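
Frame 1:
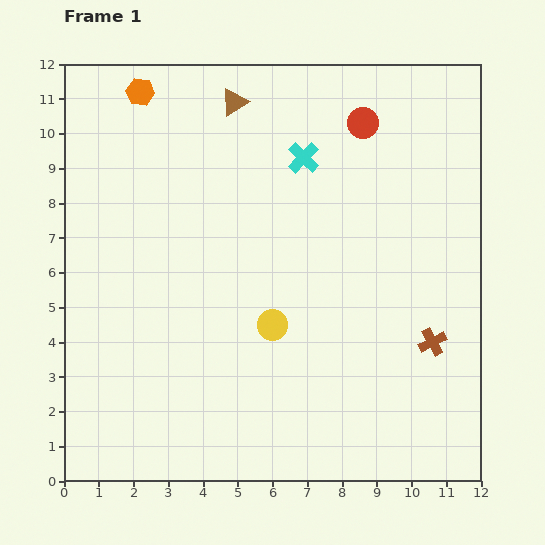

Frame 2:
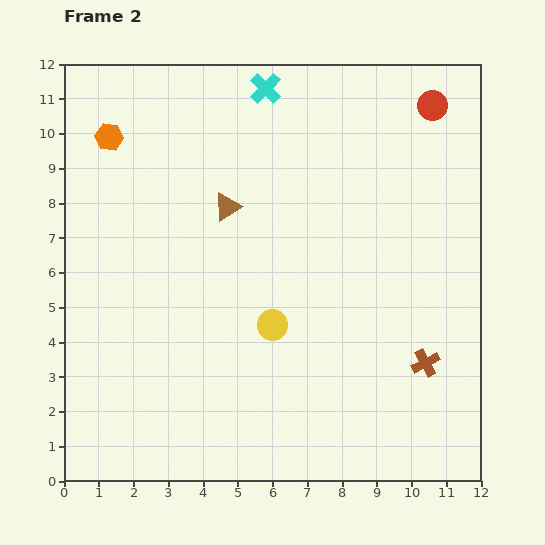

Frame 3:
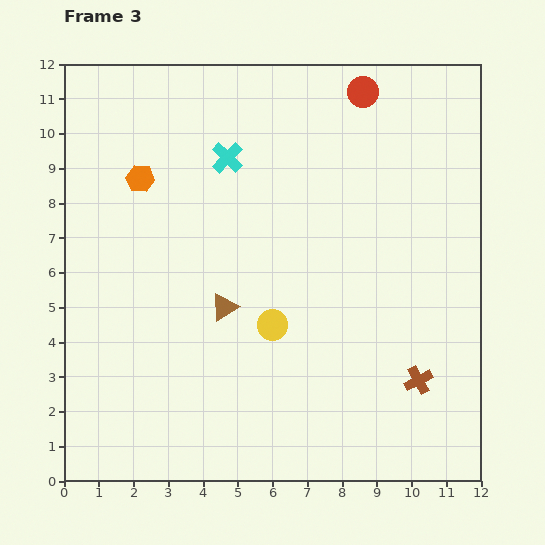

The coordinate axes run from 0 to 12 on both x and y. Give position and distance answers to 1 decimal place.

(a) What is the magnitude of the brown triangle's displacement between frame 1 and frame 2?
3.0

The brown triangle moved from (4.9, 10.9) to (4.7, 7.9), a distance of √(0.2² + 3.0²) ≈ 3.0.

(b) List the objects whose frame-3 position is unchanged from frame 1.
the yellow circle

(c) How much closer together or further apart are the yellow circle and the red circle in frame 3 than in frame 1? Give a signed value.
+0.8

Distance in frame 1: 6.4. Distance in frame 3: 7.2.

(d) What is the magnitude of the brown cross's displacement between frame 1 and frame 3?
1.2

The brown cross moved from (10.6, 4.0) to (10.2, 2.9), a distance of √(0.4² + 1.1²) ≈ 1.2.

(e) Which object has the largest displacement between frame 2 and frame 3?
the brown triangle

(moved 2.9; next 2.3)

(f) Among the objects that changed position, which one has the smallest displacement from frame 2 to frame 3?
the brown cross

(moved 0.5)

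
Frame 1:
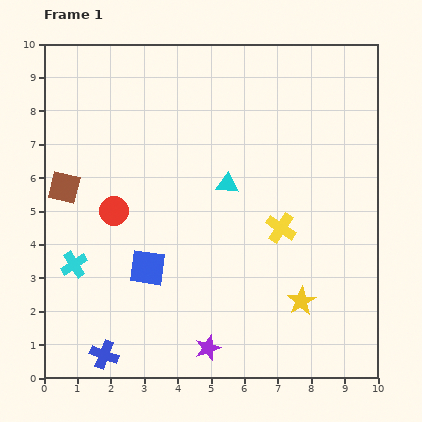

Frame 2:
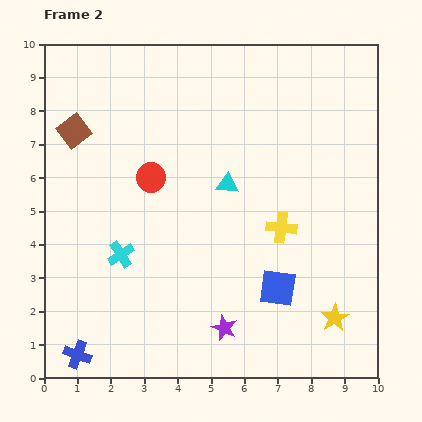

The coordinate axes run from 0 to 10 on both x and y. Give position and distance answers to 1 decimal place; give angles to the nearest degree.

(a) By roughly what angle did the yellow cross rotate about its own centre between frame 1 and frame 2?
27° counter-clockwise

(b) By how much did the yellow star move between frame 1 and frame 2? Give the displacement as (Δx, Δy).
(1.0, -0.5)

The yellow star was at (7.7, 2.3) in frame 1 and (8.7, 1.8) in frame 2.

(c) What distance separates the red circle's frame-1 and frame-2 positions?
1.5

The red circle moved from (2.1, 5.0) to (3.2, 6.0), a distance of √(1.1² + 1.0²) ≈ 1.5.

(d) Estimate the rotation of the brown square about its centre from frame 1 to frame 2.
39° clockwise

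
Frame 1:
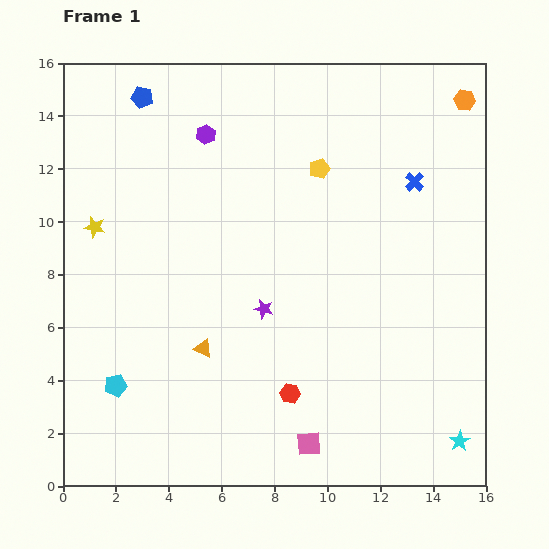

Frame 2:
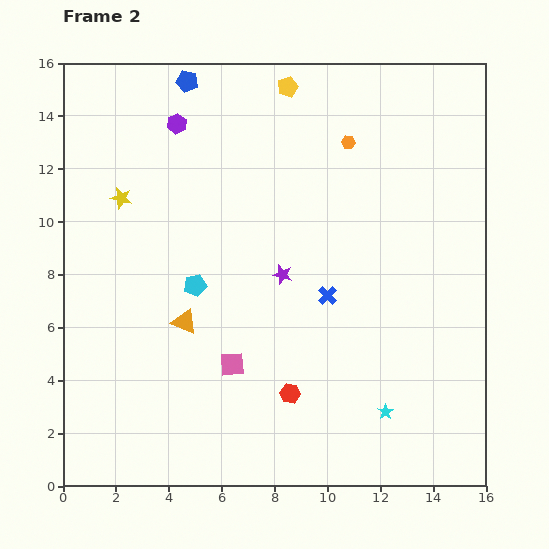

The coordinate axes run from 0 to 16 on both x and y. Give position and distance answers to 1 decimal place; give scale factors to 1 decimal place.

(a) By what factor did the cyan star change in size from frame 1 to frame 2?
0.7×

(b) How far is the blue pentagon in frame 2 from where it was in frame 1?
1.8

The blue pentagon moved from (3.0, 14.7) to (4.7, 15.3), a distance of √(1.7² + 0.6²) ≈ 1.8.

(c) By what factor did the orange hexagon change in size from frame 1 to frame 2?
0.7×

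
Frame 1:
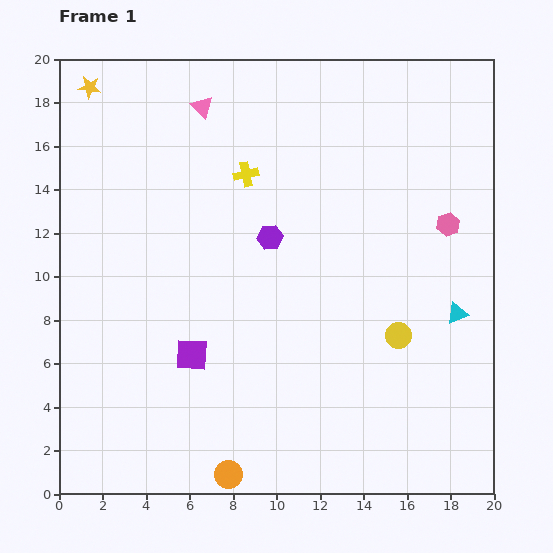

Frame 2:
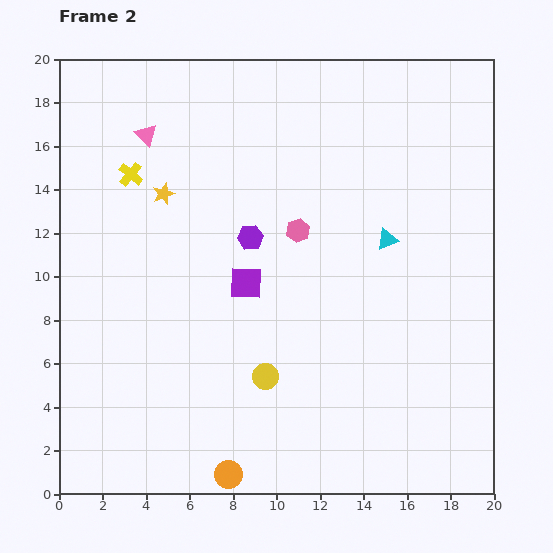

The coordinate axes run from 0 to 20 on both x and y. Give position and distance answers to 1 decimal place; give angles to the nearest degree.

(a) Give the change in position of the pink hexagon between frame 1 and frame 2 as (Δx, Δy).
(-6.9, -0.3)

The pink hexagon was at (17.9, 12.4) in frame 1 and (11.0, 12.1) in frame 2.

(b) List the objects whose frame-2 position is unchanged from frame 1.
the orange circle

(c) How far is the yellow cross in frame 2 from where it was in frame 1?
5.3

The yellow cross moved from (8.6, 14.7) to (3.3, 14.7), a distance of √(5.3² + 0.0²) ≈ 5.3.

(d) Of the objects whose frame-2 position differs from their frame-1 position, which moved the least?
the purple hexagon

(moved 0.9)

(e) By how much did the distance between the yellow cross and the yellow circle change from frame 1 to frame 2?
+1.0

Distance in frame 1: 10.2. Distance in frame 2: 11.2.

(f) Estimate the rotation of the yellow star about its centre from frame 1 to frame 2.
28° counter-clockwise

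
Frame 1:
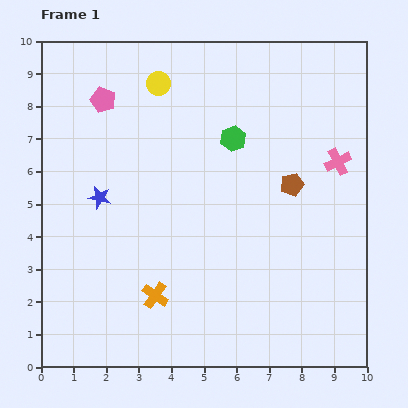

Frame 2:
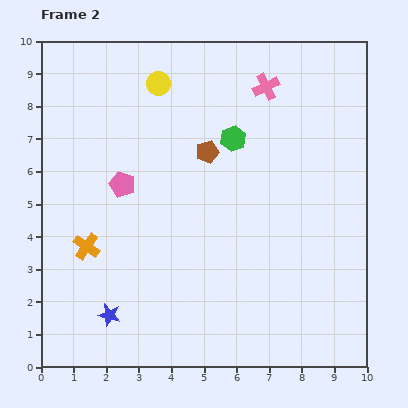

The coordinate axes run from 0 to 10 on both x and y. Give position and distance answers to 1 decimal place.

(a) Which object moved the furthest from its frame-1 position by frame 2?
the blue star

(moved 3.6; next 3.2)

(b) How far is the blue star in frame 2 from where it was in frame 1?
3.6

The blue star moved from (1.8, 5.2) to (2.1, 1.6), a distance of √(0.3² + 3.6²) ≈ 3.6.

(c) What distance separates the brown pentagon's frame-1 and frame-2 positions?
2.8

The brown pentagon moved from (7.7, 5.6) to (5.1, 6.6), a distance of √(2.6² + 1.0²) ≈ 2.8.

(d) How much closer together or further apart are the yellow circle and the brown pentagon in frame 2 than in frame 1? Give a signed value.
-2.5

Distance in frame 1: 5.1. Distance in frame 2: 2.6.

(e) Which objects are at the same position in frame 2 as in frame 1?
the green hexagon, the yellow circle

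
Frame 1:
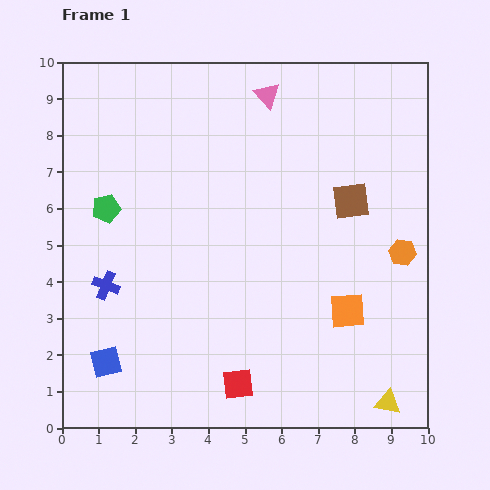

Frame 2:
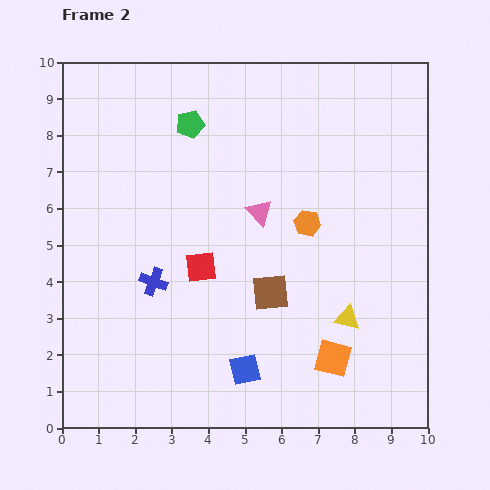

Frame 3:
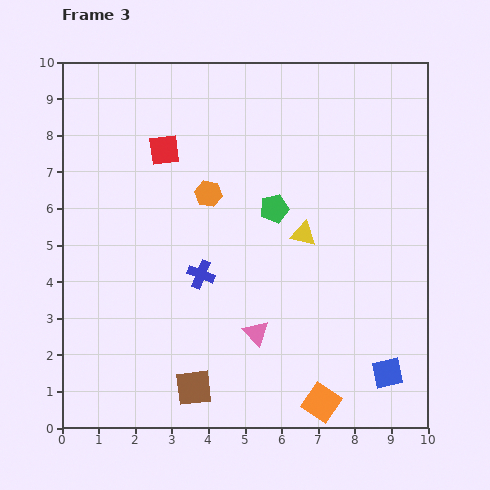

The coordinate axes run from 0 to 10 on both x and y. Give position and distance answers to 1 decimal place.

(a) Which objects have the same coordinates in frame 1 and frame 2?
none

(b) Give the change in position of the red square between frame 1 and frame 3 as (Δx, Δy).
(-2.0, 6.4)

The red square was at (4.8, 1.2) in frame 1 and (2.8, 7.6) in frame 3.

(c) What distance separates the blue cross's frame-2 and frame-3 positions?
1.3

The blue cross moved from (2.5, 4.0) to (3.8, 4.2), a distance of √(1.3² + 0.2²) ≈ 1.3.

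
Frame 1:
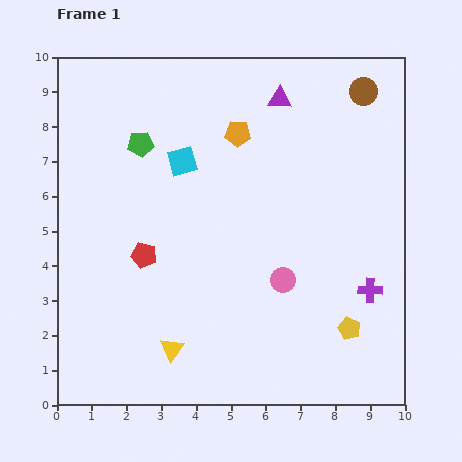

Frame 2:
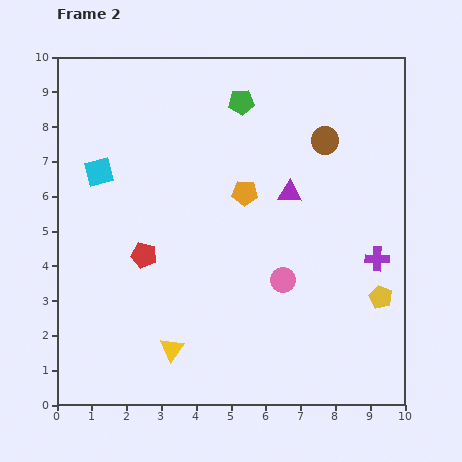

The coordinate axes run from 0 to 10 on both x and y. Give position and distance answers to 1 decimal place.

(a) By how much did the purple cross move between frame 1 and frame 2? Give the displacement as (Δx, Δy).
(0.2, 0.9)

The purple cross was at (9.0, 3.3) in frame 1 and (9.2, 4.2) in frame 2.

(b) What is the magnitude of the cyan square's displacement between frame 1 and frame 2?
2.4

The cyan square moved from (3.6, 7.0) to (1.2, 6.7), a distance of √(2.4² + 0.3²) ≈ 2.4.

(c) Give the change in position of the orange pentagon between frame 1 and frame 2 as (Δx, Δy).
(0.2, -1.7)

The orange pentagon was at (5.2, 7.8) in frame 1 and (5.4, 6.1) in frame 2.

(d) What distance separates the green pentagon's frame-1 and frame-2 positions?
3.1

The green pentagon moved from (2.4, 7.5) to (5.3, 8.7), a distance of √(2.9² + 1.2²) ≈ 3.1.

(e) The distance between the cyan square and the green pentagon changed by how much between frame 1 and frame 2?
+3.3

Distance in frame 1: 1.3. Distance in frame 2: 4.6.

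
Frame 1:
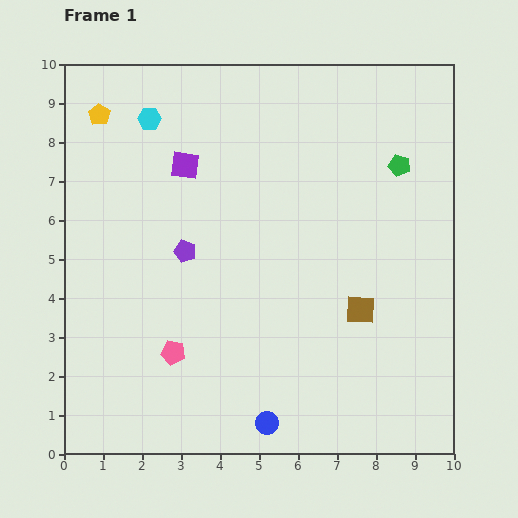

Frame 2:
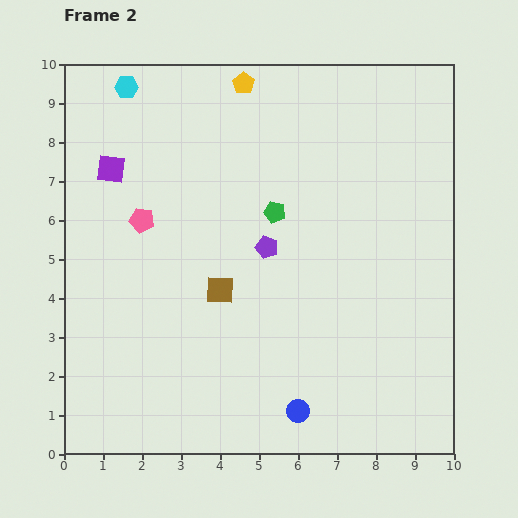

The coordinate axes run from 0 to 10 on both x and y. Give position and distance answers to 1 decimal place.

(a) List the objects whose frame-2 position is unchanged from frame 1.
none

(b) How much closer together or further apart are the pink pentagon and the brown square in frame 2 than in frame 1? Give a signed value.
-2.2

Distance in frame 1: 4.9. Distance in frame 2: 2.7.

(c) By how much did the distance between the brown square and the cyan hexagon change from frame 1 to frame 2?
-1.6

Distance in frame 1: 7.3. Distance in frame 2: 5.7.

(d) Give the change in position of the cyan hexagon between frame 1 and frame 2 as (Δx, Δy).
(-0.6, 0.8)

The cyan hexagon was at (2.2, 8.6) in frame 1 and (1.6, 9.4) in frame 2.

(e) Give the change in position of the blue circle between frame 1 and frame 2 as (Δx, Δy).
(0.8, 0.3)

The blue circle was at (5.2, 0.8) in frame 1 and (6.0, 1.1) in frame 2.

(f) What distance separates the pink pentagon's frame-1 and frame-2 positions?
3.5

The pink pentagon moved from (2.8, 2.6) to (2.0, 6.0), a distance of √(0.8² + 3.4²) ≈ 3.5.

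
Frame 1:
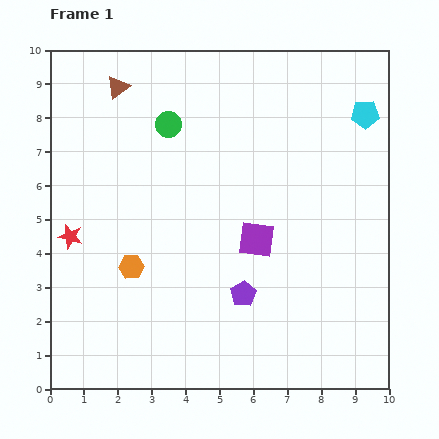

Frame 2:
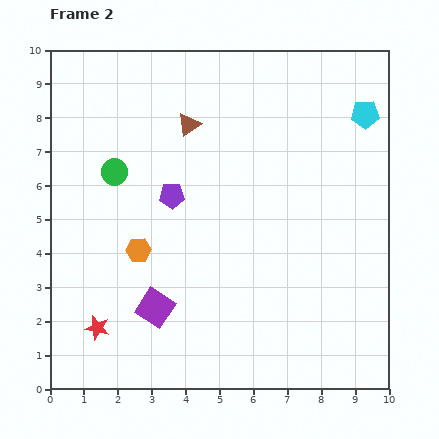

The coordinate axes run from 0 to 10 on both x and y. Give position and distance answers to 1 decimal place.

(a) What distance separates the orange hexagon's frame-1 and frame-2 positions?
0.5

The orange hexagon moved from (2.4, 3.6) to (2.6, 4.1), a distance of √(0.2² + 0.5²) ≈ 0.5.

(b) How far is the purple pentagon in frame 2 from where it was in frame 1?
3.6

The purple pentagon moved from (5.7, 2.8) to (3.6, 5.7), a distance of √(2.1² + 2.9²) ≈ 3.6.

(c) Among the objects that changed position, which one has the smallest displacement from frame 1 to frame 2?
the orange hexagon

(moved 0.5)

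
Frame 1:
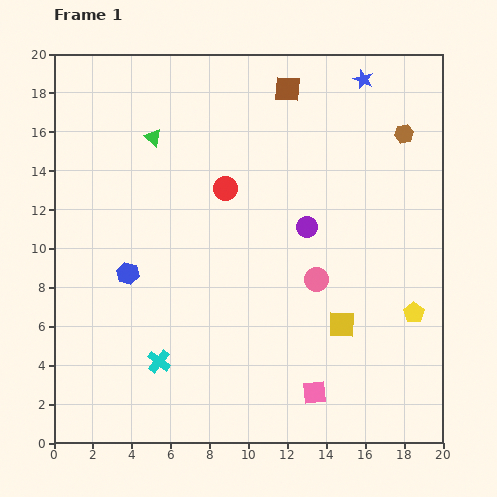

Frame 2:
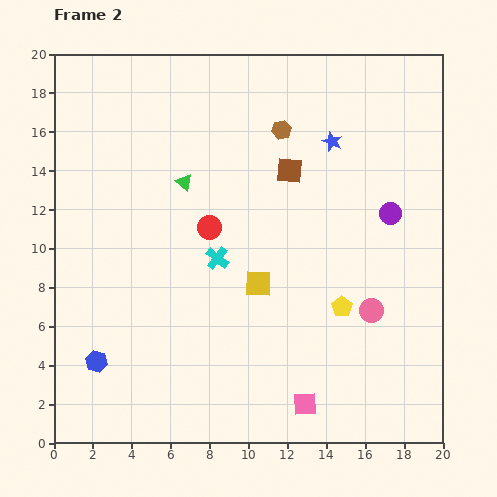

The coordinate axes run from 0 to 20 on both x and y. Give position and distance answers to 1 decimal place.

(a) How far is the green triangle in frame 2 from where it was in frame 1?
2.8

The green triangle moved from (5.1, 15.7) to (6.7, 13.4), a distance of √(1.6² + 2.3²) ≈ 2.8.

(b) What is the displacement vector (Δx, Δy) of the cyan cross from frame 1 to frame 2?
(3.0, 5.3)

The cyan cross was at (5.4, 4.2) in frame 1 and (8.4, 9.5) in frame 2.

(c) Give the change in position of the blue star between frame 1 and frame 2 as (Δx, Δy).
(-1.6, -3.2)

The blue star was at (15.9, 18.7) in frame 1 and (14.3, 15.5) in frame 2.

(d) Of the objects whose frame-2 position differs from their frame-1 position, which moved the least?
the pink square

(moved 0.8)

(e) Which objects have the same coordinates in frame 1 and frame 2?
none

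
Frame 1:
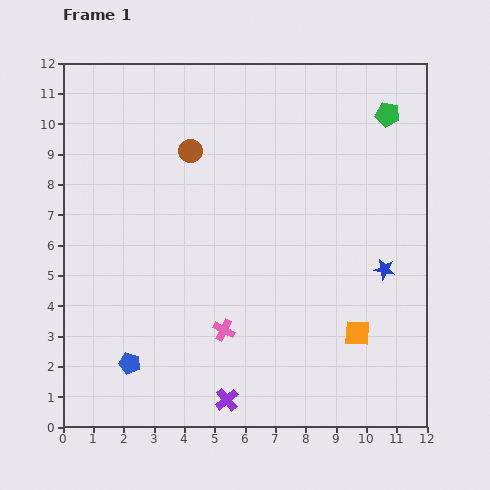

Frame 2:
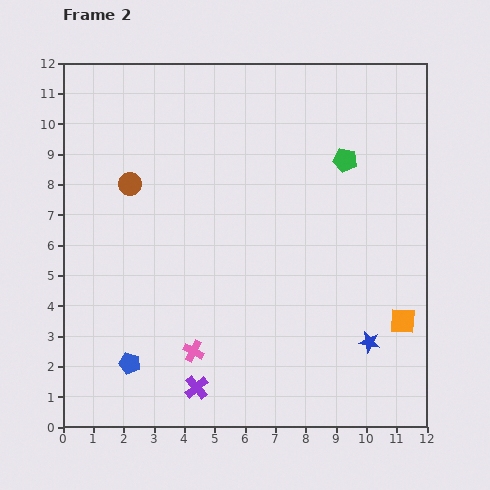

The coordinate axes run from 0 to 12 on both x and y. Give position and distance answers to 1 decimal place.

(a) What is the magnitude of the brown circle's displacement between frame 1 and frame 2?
2.3

The brown circle moved from (4.2, 9.1) to (2.2, 8.0), a distance of √(2.0² + 1.1²) ≈ 2.3.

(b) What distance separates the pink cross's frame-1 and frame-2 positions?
1.2

The pink cross moved from (5.3, 3.2) to (4.3, 2.5), a distance of √(1.0² + 0.7²) ≈ 1.2.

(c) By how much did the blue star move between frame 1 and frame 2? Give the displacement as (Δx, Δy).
(-0.5, -2.4)

The blue star was at (10.6, 5.2) in frame 1 and (10.1, 2.8) in frame 2.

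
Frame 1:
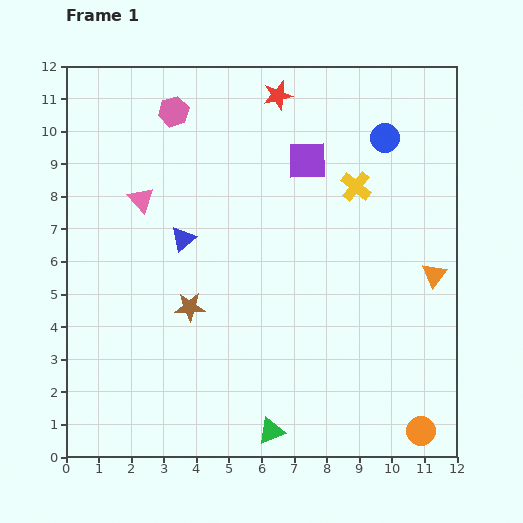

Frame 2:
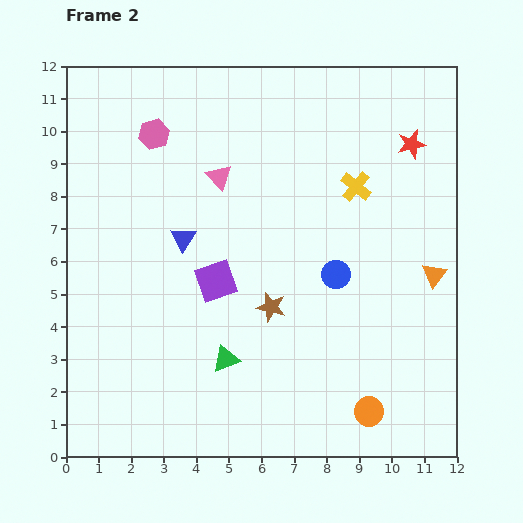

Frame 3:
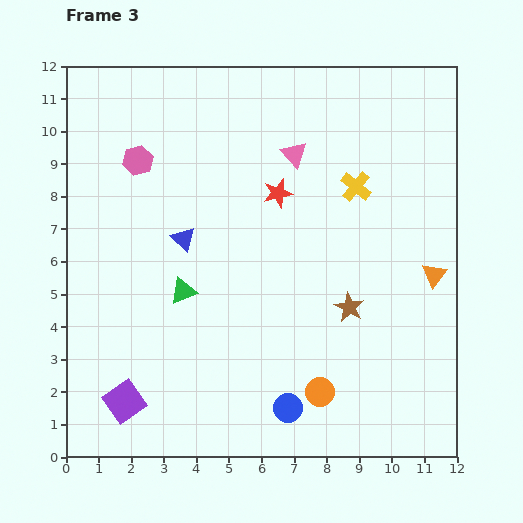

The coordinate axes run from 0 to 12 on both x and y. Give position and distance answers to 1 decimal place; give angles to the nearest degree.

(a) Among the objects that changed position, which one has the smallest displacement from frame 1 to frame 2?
the pink hexagon

(moved 0.9)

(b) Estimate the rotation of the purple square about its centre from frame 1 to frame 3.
34° counter-clockwise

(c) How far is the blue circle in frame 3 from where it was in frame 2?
4.4

The blue circle moved from (8.3, 5.6) to (6.8, 1.5), a distance of √(1.5² + 4.1²) ≈ 4.4.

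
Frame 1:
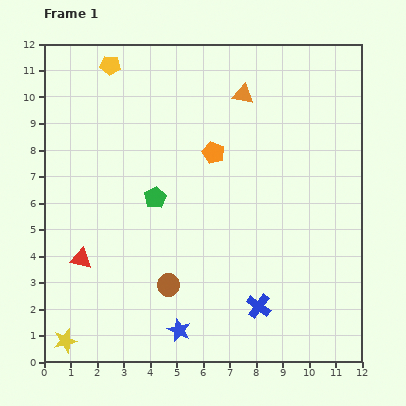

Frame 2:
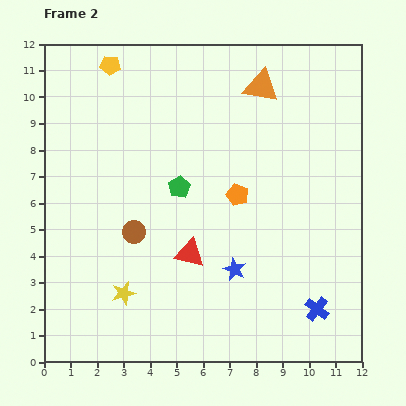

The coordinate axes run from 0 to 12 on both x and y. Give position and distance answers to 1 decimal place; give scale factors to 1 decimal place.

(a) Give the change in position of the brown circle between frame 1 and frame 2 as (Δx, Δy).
(-1.3, 2.0)

The brown circle was at (4.7, 2.9) in frame 1 and (3.4, 4.9) in frame 2.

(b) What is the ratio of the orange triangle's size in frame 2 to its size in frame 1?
1.7×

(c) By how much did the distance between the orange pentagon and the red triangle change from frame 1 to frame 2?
-3.6

Distance in frame 1: 6.4. Distance in frame 2: 2.8.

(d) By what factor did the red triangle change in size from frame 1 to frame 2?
1.4×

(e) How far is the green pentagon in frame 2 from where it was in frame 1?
1.0

The green pentagon moved from (4.2, 6.2) to (5.1, 6.6), a distance of √(0.9² + 0.4²) ≈ 1.0.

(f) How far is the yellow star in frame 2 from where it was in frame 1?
2.8

The yellow star moved from (0.8, 0.8) to (3.0, 2.6), a distance of √(2.2² + 1.8²) ≈ 2.8.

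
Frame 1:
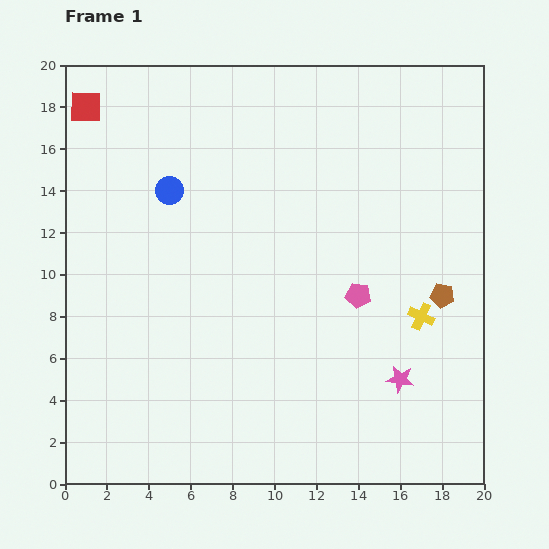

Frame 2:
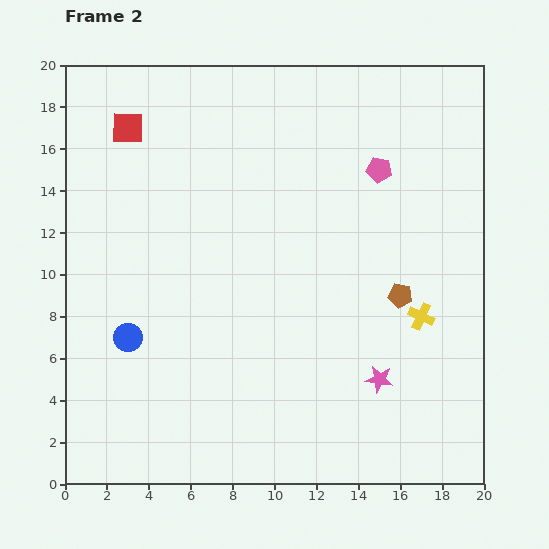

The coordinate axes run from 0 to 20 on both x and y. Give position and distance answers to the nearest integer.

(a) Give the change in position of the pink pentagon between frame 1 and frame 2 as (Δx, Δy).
(1, 6)

The pink pentagon was at (14, 9) in frame 1 and (15, 15) in frame 2.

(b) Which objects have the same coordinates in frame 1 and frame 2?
the yellow cross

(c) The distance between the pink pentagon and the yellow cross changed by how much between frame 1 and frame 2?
+4

Distance in frame 1: 3. Distance in frame 2: 7.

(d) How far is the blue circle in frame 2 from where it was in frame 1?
7

The blue circle moved from (5, 14) to (3, 7), a distance of √(2² + 7²) ≈ 7.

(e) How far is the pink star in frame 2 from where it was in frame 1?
1

The pink star moved from (16, 5) to (15, 5), a distance of √(1² + 0²) ≈ 1.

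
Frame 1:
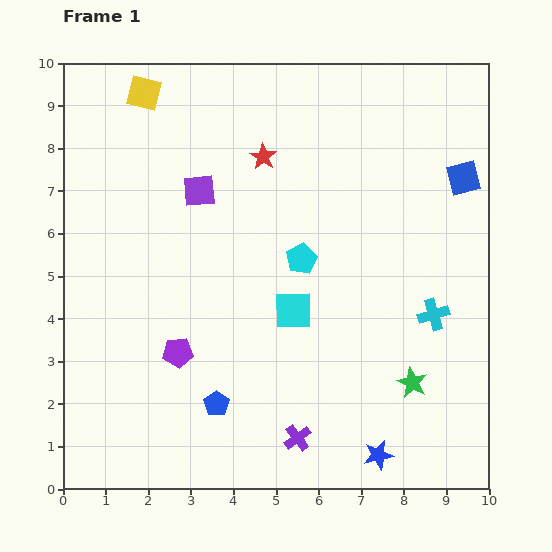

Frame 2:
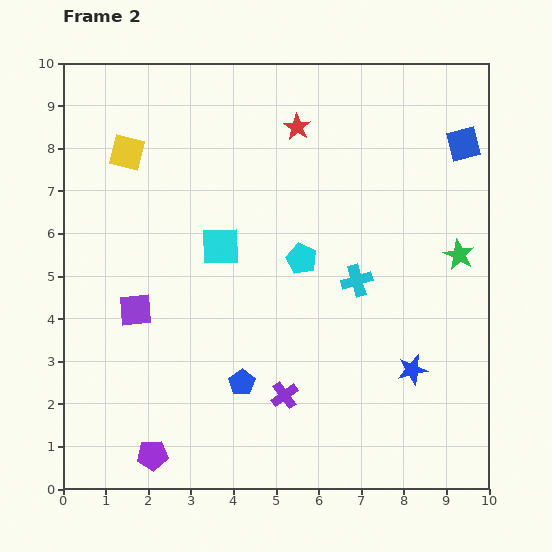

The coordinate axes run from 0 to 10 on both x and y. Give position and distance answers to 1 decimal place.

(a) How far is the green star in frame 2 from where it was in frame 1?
3.2

The green star moved from (8.2, 2.5) to (9.3, 5.5), a distance of √(1.1² + 3.0²) ≈ 3.2.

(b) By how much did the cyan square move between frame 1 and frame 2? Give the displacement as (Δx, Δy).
(-1.7, 1.5)

The cyan square was at (5.4, 4.2) in frame 1 and (3.7, 5.7) in frame 2.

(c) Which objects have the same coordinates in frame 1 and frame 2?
the cyan pentagon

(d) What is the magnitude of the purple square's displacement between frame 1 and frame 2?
3.2

The purple square moved from (3.2, 7.0) to (1.7, 4.2), a distance of √(1.5² + 2.8²) ≈ 3.2.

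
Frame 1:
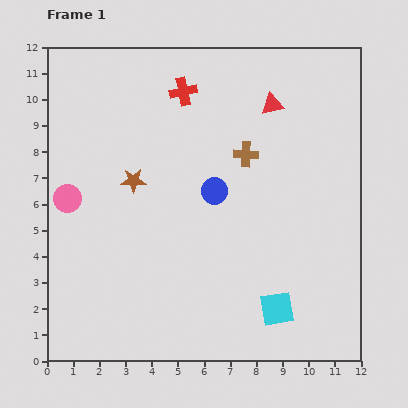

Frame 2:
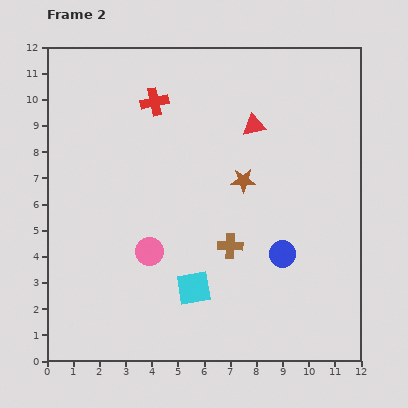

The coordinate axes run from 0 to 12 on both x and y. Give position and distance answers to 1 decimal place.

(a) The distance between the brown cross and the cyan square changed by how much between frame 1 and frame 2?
-3.9

Distance in frame 1: 6.0. Distance in frame 2: 2.1.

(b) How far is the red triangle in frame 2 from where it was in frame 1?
1.1

The red triangle moved from (8.6, 9.8) to (7.9, 9.0), a distance of √(0.7² + 0.8²) ≈ 1.1.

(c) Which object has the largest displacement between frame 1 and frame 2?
the brown star

(moved 4.2; next 3.7)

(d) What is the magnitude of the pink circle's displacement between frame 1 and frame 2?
3.7

The pink circle moved from (0.8, 6.2) to (3.9, 4.2), a distance of √(3.1² + 2.0²) ≈ 3.7.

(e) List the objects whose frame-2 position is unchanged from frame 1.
none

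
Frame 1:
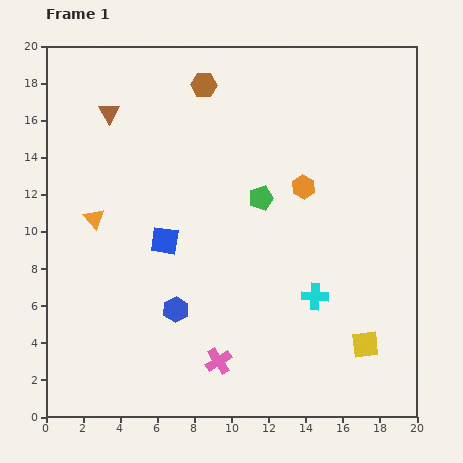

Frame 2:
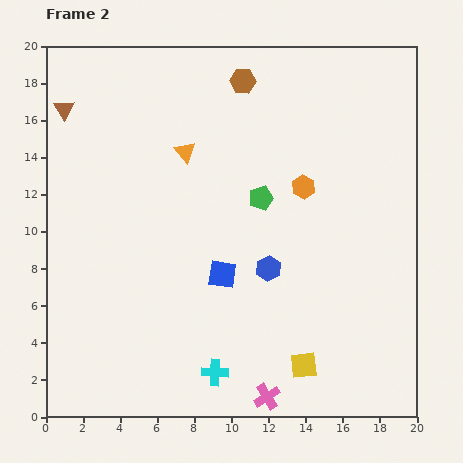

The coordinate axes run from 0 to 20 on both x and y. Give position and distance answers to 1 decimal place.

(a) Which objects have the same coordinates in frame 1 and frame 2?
the green pentagon, the orange hexagon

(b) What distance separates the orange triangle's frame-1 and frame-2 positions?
6.1

The orange triangle moved from (2.6, 10.7) to (7.5, 14.3), a distance of √(4.9² + 3.6²) ≈ 6.1.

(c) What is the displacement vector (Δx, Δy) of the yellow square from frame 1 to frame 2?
(-3.3, -1.1)

The yellow square was at (17.2, 3.9) in frame 1 and (13.9, 2.8) in frame 2.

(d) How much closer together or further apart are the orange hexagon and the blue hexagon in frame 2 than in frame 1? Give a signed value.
-4.7

Distance in frame 1: 9.5. Distance in frame 2: 4.8.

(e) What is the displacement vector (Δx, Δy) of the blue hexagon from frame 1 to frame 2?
(5.0, 2.2)

The blue hexagon was at (7.0, 5.8) in frame 1 and (12.0, 8.0) in frame 2.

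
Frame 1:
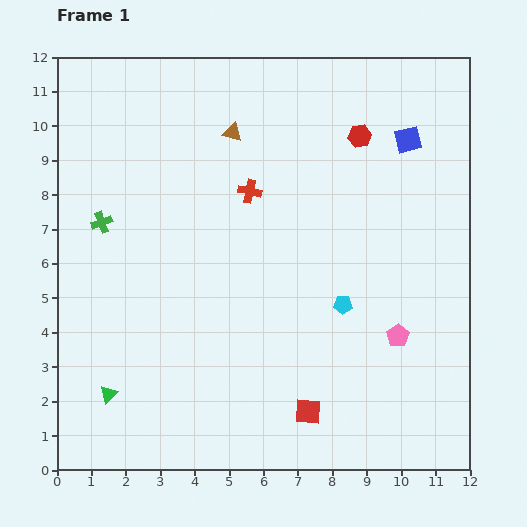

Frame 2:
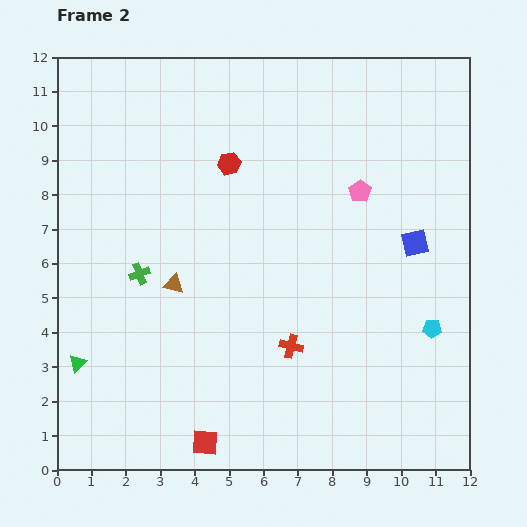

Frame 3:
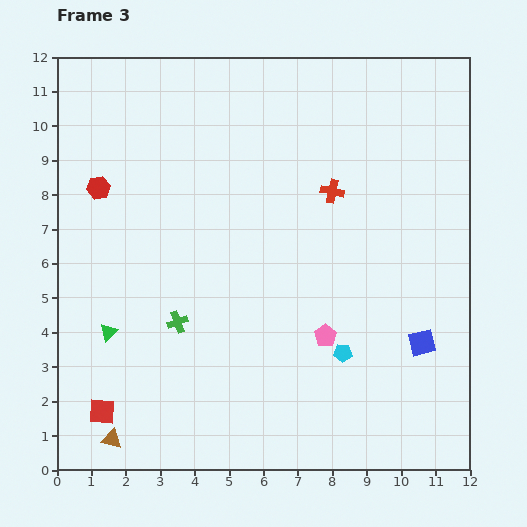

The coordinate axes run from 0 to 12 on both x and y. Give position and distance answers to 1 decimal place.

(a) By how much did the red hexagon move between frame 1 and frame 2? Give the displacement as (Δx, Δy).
(-3.8, -0.8)

The red hexagon was at (8.8, 9.7) in frame 1 and (5.0, 8.9) in frame 2.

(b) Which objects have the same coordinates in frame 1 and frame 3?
none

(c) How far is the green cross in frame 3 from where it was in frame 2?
1.8

The green cross moved from (2.4, 5.7) to (3.5, 4.3), a distance of √(1.1² + 1.4²) ≈ 1.8.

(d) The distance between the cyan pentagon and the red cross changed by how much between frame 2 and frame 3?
+0.6

Distance in frame 2: 4.1. Distance in frame 3: 4.7.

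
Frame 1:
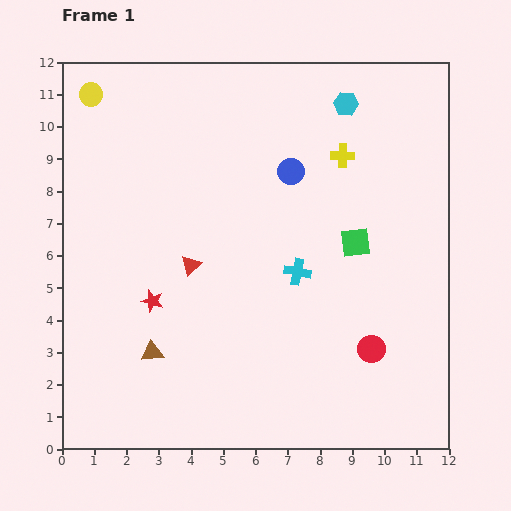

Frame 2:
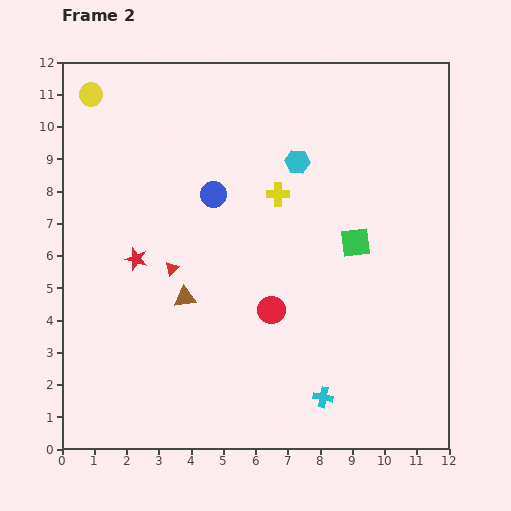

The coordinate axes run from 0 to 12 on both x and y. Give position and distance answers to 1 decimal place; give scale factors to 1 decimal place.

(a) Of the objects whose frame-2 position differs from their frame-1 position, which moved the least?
the red triangle

(moved 0.6)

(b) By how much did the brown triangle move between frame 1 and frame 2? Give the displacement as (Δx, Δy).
(1.0, 1.7)

The brown triangle was at (2.8, 3.0) in frame 1 and (3.8, 4.7) in frame 2.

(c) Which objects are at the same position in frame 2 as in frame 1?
the green square, the yellow circle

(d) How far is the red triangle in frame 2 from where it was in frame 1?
0.6

The red triangle moved from (4.0, 5.7) to (3.4, 5.6), a distance of √(0.6² + 0.1²) ≈ 0.6.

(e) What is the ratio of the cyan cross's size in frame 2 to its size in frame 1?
0.8×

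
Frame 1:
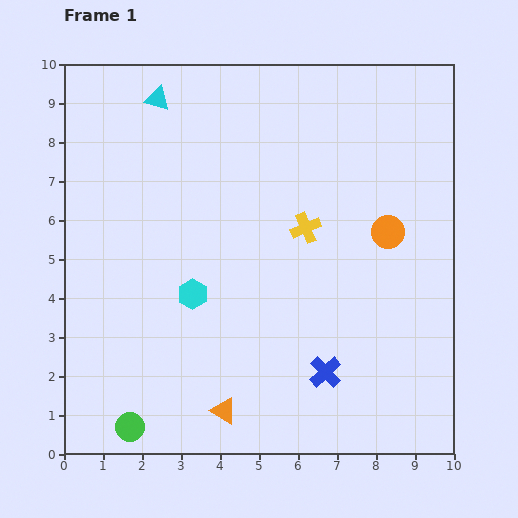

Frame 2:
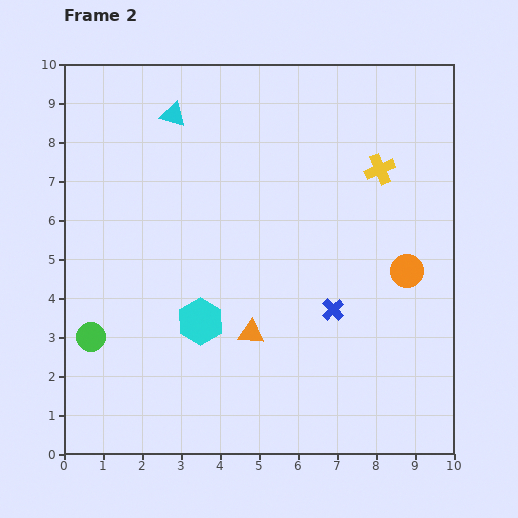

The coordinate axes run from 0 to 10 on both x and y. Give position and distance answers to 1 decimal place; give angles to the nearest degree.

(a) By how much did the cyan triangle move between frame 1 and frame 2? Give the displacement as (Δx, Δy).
(0.4, -0.4)

The cyan triangle was at (2.4, 9.1) in frame 1 and (2.8, 8.7) in frame 2.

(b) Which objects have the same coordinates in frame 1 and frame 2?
none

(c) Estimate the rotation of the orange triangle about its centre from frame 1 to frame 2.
27° counter-clockwise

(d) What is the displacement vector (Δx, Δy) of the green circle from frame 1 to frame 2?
(-1.0, 2.3)

The green circle was at (1.7, 0.7) in frame 1 and (0.7, 3.0) in frame 2.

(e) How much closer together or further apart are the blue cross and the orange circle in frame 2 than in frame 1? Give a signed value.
-1.8

Distance in frame 1: 3.9. Distance in frame 2: 2.1.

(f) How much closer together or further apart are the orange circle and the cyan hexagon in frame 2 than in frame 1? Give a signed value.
+0.3

Distance in frame 1: 5.2. Distance in frame 2: 5.5.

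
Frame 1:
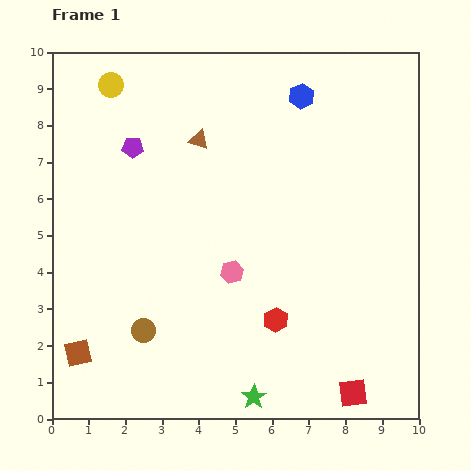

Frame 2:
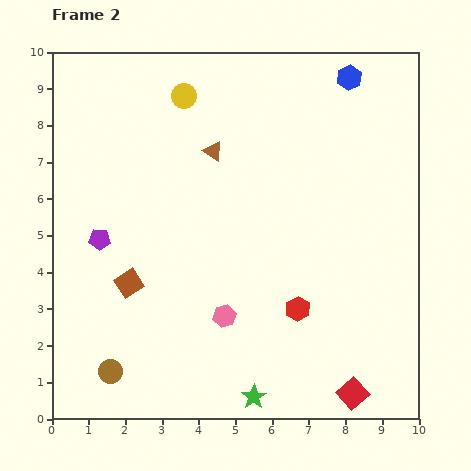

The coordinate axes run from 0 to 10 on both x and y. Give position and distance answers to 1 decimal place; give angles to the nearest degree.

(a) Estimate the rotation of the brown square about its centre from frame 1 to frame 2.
21° counter-clockwise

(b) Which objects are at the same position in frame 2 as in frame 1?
the green star, the red square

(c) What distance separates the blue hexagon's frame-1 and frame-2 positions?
1.4

The blue hexagon moved from (6.8, 8.8) to (8.1, 9.3), a distance of √(1.3² + 0.5²) ≈ 1.4.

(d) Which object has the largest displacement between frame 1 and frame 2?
the purple pentagon

(moved 2.7; next 2.4)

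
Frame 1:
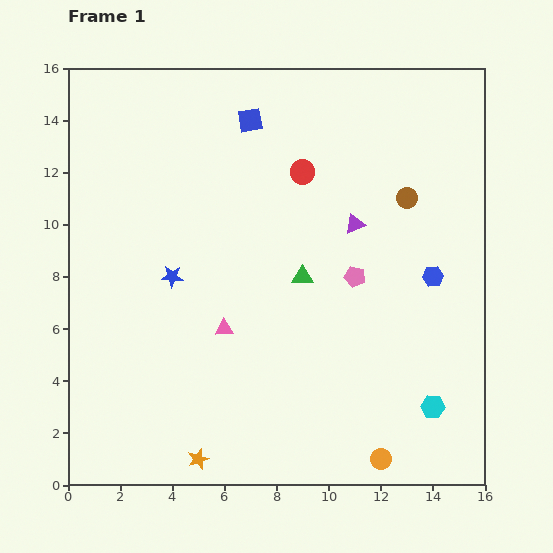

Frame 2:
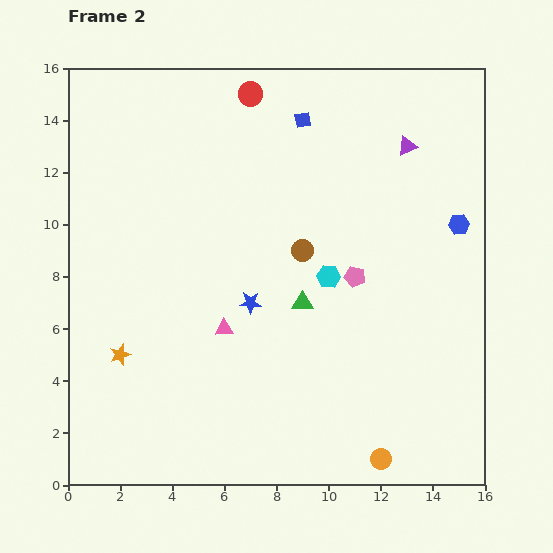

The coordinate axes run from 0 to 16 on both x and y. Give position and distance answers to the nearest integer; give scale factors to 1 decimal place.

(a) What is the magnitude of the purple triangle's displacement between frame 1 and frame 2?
4

The purple triangle moved from (11, 10) to (13, 13), a distance of √(2² + 3²) ≈ 4.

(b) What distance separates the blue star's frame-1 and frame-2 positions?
3

The blue star moved from (4, 8) to (7, 7), a distance of √(3² + 1²) ≈ 3.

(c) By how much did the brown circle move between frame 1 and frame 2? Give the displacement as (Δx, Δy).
(-4, -2)

The brown circle was at (13, 11) in frame 1 and (9, 9) in frame 2.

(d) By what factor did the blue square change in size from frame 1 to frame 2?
0.6×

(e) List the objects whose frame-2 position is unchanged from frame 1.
the pink triangle, the pink pentagon, the orange circle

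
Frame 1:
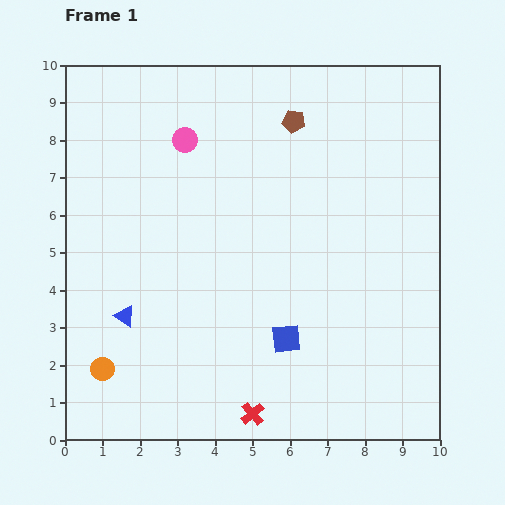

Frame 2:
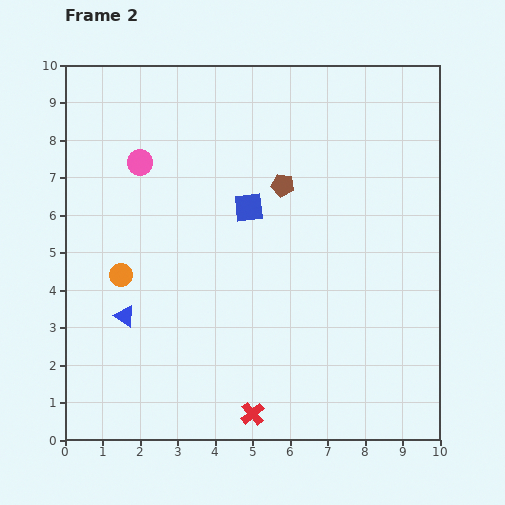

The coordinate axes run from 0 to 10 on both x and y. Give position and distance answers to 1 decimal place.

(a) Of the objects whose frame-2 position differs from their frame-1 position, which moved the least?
the pink circle

(moved 1.3)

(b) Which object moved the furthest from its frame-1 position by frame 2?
the blue square

(moved 3.6; next 2.5)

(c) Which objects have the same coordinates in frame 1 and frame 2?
the red cross, the blue triangle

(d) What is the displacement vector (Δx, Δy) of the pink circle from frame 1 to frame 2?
(-1.2, -0.6)

The pink circle was at (3.2, 8.0) in frame 1 and (2.0, 7.4) in frame 2.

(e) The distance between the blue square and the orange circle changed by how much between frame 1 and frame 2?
-1.2

Distance in frame 1: 5.0. Distance in frame 2: 3.8.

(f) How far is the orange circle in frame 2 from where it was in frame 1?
2.5

The orange circle moved from (1.0, 1.9) to (1.5, 4.4), a distance of √(0.5² + 2.5²) ≈ 2.5.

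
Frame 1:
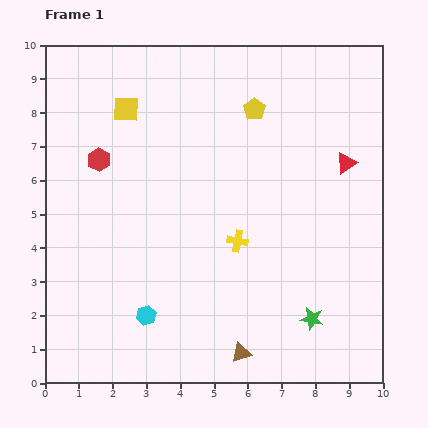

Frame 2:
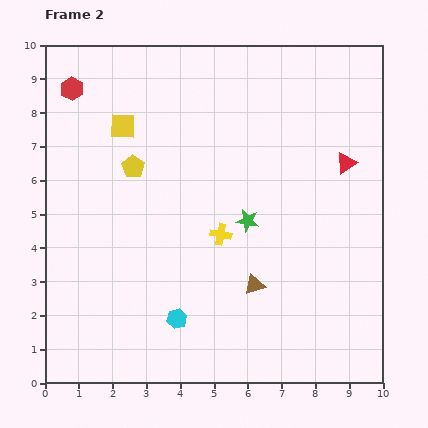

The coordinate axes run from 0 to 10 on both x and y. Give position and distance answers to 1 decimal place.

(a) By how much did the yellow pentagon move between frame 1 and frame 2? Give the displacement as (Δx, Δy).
(-3.6, -1.7)

The yellow pentagon was at (6.2, 8.1) in frame 1 and (2.6, 6.4) in frame 2.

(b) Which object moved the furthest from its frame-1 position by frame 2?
the yellow pentagon

(moved 4.0; next 3.5)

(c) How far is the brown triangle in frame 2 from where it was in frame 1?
2.0

The brown triangle moved from (5.8, 0.9) to (6.2, 2.9), a distance of √(0.4² + 2.0²) ≈ 2.0.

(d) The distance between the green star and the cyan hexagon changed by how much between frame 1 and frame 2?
-1.3

Distance in frame 1: 4.9. Distance in frame 2: 3.6.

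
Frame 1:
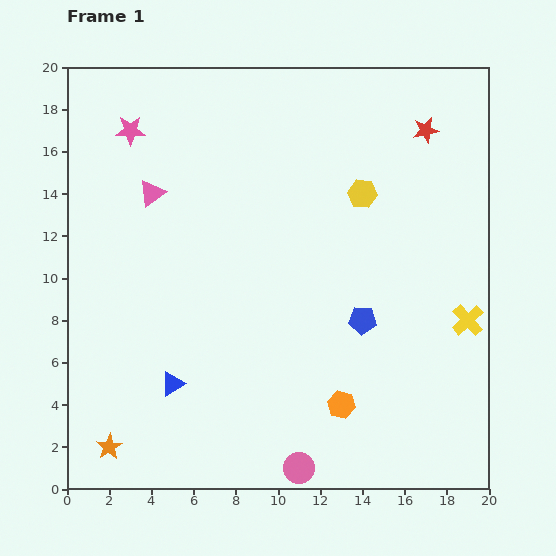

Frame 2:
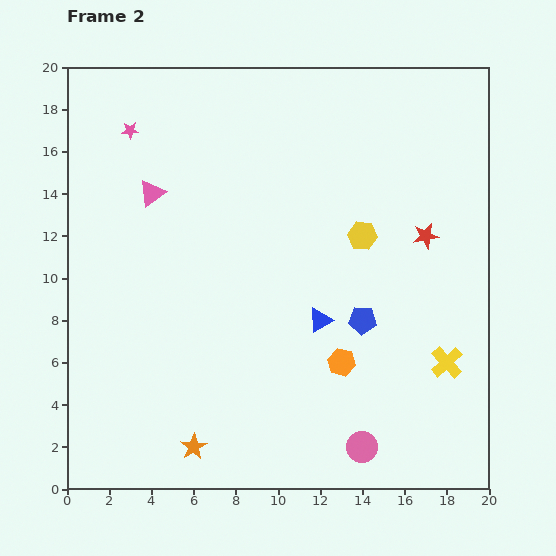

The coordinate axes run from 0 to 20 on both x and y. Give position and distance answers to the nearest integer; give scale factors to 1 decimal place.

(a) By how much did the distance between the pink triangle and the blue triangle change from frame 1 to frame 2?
+1

Distance in frame 1: 9. Distance in frame 2: 10.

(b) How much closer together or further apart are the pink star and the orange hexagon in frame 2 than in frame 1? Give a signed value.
-1

Distance in frame 1: 16. Distance in frame 2: 15.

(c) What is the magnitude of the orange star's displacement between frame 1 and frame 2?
4

The orange star moved from (2, 2) to (6, 2), a distance of √(4² + 0²) ≈ 4.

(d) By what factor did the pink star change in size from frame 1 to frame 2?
0.6×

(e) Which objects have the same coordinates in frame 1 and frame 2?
the blue pentagon, the pink star, the pink triangle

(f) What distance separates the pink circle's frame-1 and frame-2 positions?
3

The pink circle moved from (11, 1) to (14, 2), a distance of √(3² + 1²) ≈ 3.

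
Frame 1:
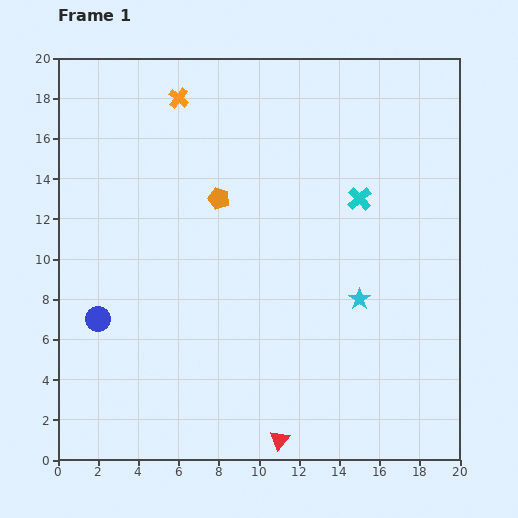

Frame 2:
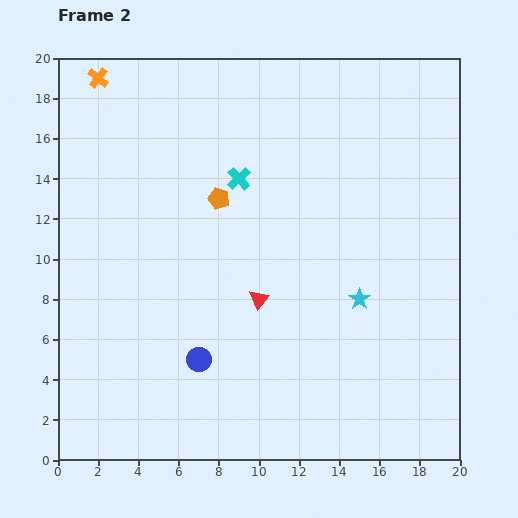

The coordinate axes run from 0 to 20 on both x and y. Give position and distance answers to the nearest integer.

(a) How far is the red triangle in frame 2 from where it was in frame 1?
7

The red triangle moved from (11, 1) to (10, 8), a distance of √(1² + 7²) ≈ 7.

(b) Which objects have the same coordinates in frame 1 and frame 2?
the cyan star, the orange pentagon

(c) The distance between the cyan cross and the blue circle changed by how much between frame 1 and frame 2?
-5

Distance in frame 1: 14. Distance in frame 2: 9.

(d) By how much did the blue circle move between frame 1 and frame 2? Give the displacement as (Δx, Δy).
(5, -2)

The blue circle was at (2, 7) in frame 1 and (7, 5) in frame 2.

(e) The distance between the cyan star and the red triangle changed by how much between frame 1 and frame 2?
-3

Distance in frame 1: 8. Distance in frame 2: 5.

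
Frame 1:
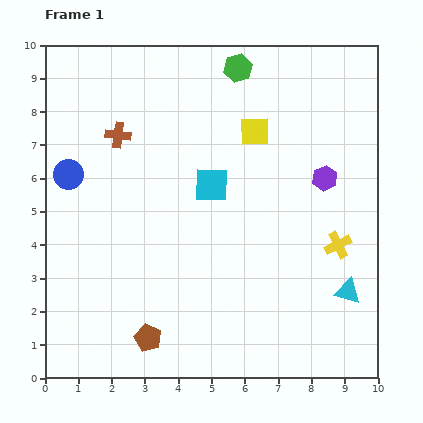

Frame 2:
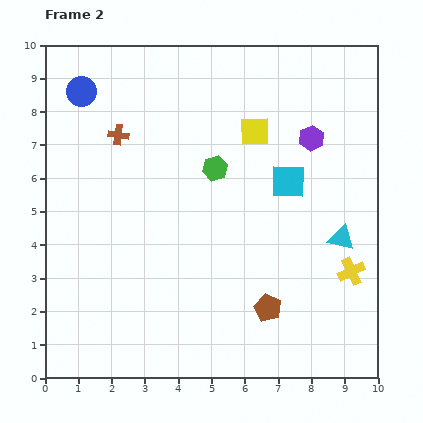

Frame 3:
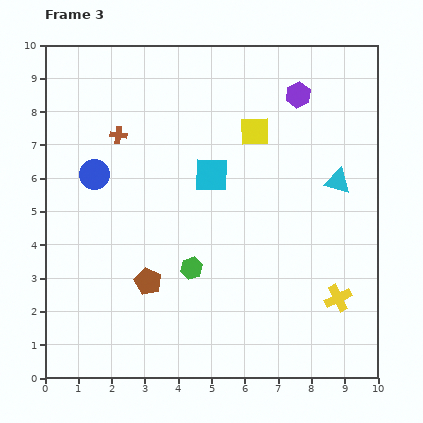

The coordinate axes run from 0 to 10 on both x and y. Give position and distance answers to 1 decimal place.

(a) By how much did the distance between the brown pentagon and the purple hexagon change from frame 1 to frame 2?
-1.9

Distance in frame 1: 7.2. Distance in frame 2: 5.3.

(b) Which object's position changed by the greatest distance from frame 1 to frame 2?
the brown pentagon

(moved 3.7; next 3.1)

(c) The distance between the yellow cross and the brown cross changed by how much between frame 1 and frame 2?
+0.7

Distance in frame 1: 7.4. Distance in frame 2: 8.1.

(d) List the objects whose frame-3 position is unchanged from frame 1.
the yellow square, the brown cross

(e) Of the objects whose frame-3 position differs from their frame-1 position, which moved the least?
the cyan square

(moved 0.3)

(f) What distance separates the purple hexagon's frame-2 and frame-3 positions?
1.4

The purple hexagon moved from (8.0, 7.2) to (7.6, 8.5), a distance of √(0.4² + 1.3²) ≈ 1.4.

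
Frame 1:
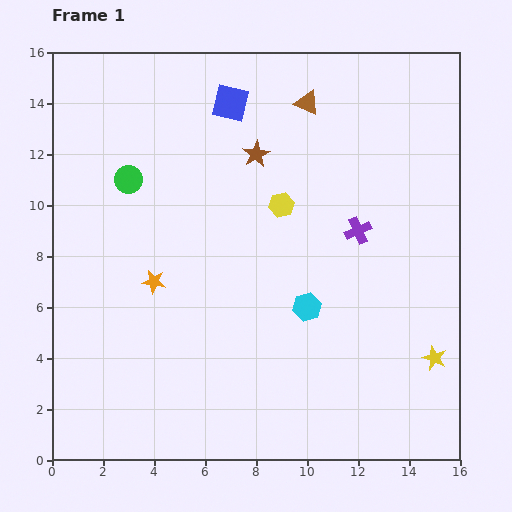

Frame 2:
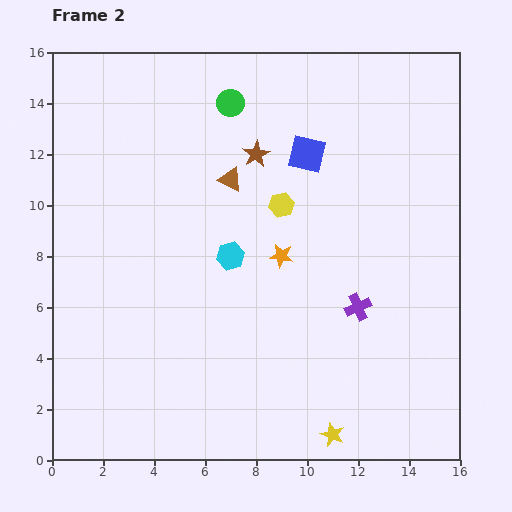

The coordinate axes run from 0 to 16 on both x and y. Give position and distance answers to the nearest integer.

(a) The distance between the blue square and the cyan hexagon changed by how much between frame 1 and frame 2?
-4

Distance in frame 1: 9. Distance in frame 2: 5.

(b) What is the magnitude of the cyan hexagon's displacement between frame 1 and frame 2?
4

The cyan hexagon moved from (10, 6) to (7, 8), a distance of √(3² + 2²) ≈ 4.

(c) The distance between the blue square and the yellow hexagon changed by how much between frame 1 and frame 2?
-2

Distance in frame 1: 4. Distance in frame 2: 2.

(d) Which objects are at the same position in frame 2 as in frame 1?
the brown star, the yellow hexagon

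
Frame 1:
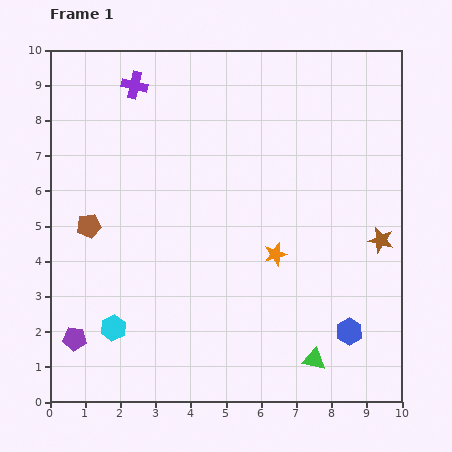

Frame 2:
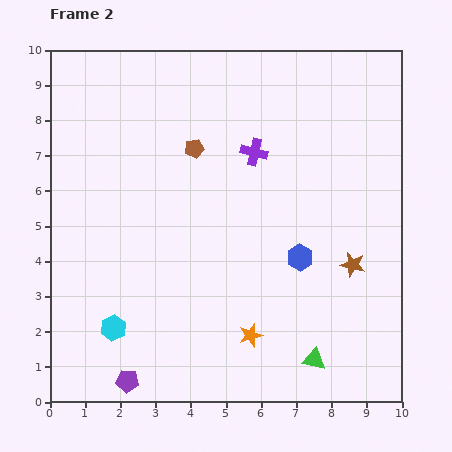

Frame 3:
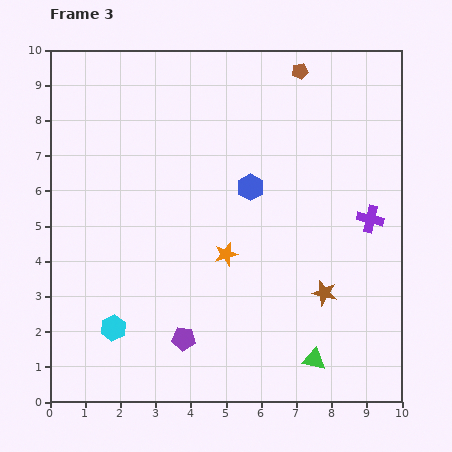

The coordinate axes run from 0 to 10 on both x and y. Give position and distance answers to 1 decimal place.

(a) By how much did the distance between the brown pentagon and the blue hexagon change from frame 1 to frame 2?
-3.7

Distance in frame 1: 8.0. Distance in frame 2: 4.3.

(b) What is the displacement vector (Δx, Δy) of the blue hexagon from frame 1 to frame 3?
(-2.8, 4.1)

The blue hexagon was at (8.5, 2.0) in frame 1 and (5.7, 6.1) in frame 3.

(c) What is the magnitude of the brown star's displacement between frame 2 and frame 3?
1.1

The brown star moved from (8.6, 3.9) to (7.8, 3.1), a distance of √(0.8² + 0.8²) ≈ 1.1.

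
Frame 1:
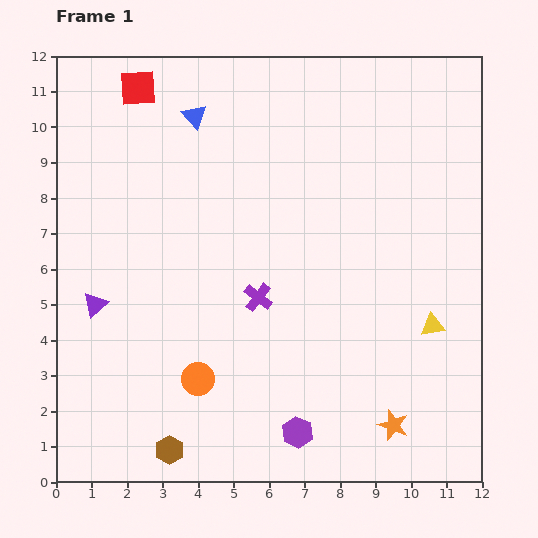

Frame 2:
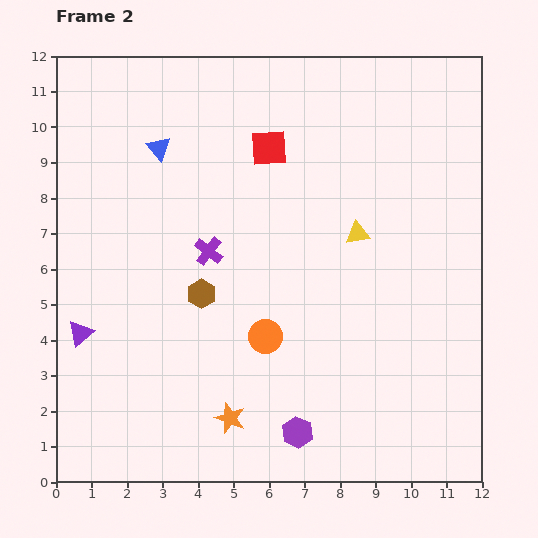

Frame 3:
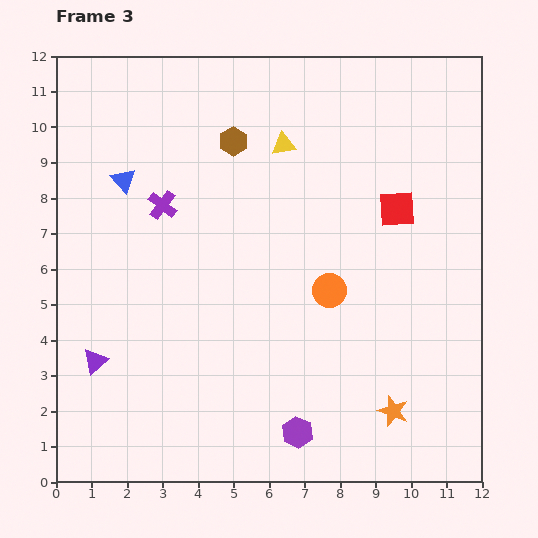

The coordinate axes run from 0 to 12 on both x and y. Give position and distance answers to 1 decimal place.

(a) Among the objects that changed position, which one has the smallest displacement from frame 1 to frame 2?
the purple triangle

(moved 0.9)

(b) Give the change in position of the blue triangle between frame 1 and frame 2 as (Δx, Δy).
(-1.0, -0.9)

The blue triangle was at (3.9, 10.3) in frame 1 and (2.9, 9.4) in frame 2.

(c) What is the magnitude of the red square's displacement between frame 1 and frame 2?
4.1

The red square moved from (2.3, 11.1) to (6.0, 9.4), a distance of √(3.7² + 1.7²) ≈ 4.1.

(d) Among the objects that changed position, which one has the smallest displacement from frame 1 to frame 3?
the orange star

(moved 0.4)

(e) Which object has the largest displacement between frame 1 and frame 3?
the brown hexagon

(moved 8.9; next 8.1)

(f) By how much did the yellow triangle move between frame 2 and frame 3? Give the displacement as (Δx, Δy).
(-2.1, 2.5)

The yellow triangle was at (8.5, 7.0) in frame 2 and (6.4, 9.5) in frame 3.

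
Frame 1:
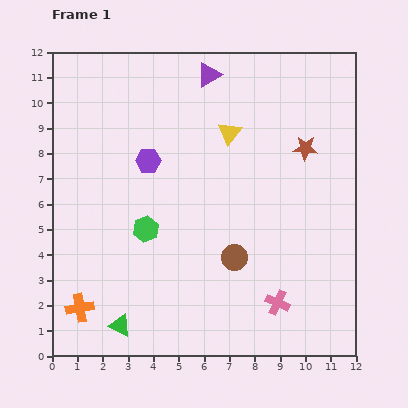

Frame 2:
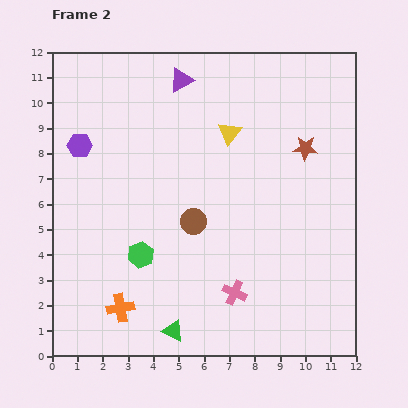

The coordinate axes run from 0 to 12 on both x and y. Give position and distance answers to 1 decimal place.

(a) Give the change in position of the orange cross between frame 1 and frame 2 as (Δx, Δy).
(1.6, 0.0)

The orange cross was at (1.1, 1.9) in frame 1 and (2.7, 1.9) in frame 2.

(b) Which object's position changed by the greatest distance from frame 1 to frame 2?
the purple hexagon

(moved 2.8; next 2.1)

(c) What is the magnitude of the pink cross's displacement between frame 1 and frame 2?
1.7

The pink cross moved from (8.9, 2.1) to (7.2, 2.5), a distance of √(1.7² + 0.4²) ≈ 1.7.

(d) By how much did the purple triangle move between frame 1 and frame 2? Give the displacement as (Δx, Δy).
(-1.1, -0.2)

The purple triangle was at (6.2, 11.1) in frame 1 and (5.1, 10.9) in frame 2.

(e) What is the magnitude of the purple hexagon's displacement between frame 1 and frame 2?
2.8

The purple hexagon moved from (3.8, 7.7) to (1.1, 8.3), a distance of √(2.7² + 0.6²) ≈ 2.8.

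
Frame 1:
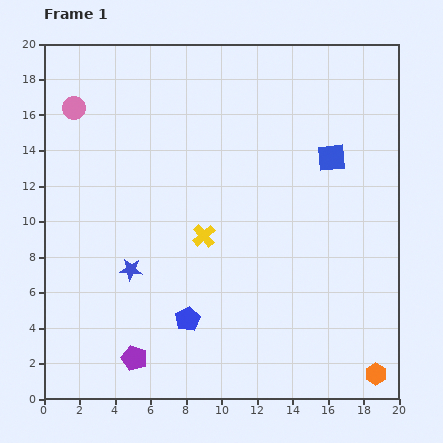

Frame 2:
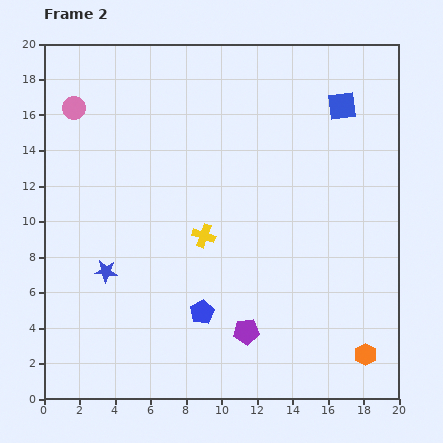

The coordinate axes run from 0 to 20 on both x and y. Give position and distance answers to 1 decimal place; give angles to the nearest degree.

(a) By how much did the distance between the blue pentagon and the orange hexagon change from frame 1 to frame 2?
-1.5

Distance in frame 1: 11.0. Distance in frame 2: 9.5.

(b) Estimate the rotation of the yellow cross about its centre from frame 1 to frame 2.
30° counter-clockwise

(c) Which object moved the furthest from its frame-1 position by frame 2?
the purple pentagon

(moved 6.5; next 3.0)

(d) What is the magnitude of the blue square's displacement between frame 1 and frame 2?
3.0

The blue square moved from (16.2, 13.6) to (16.8, 16.5), a distance of √(0.6² + 2.9²) ≈ 3.0.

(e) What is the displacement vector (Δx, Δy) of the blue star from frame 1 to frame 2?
(-1.4, -0.1)

The blue star was at (4.9, 7.3) in frame 1 and (3.5, 7.2) in frame 2.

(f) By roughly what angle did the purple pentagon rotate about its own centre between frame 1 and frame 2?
24° counter-clockwise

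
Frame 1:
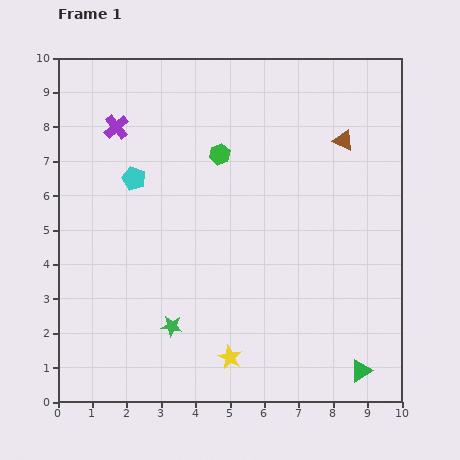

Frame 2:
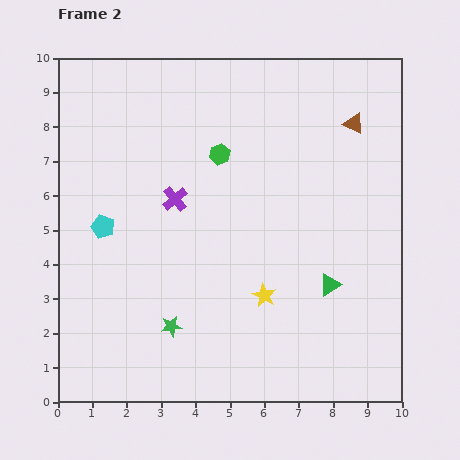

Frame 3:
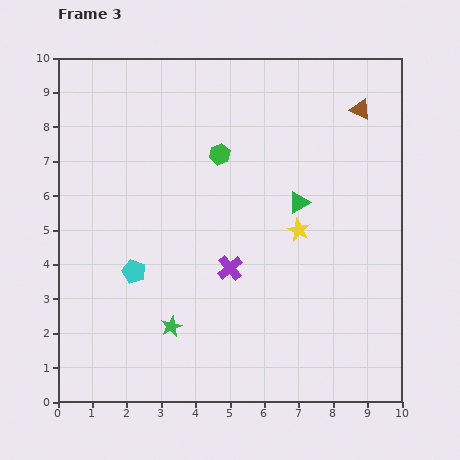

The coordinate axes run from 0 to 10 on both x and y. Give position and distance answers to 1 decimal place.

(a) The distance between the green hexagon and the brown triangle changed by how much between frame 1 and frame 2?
+0.4

Distance in frame 1: 3.6. Distance in frame 2: 4.0.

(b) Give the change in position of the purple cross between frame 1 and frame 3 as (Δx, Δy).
(3.3, -4.1)

The purple cross was at (1.7, 8.0) in frame 1 and (5.0, 3.9) in frame 3.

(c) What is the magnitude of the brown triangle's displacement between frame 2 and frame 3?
0.4

The brown triangle moved from (8.6, 8.1) to (8.8, 8.5), a distance of √(0.2² + 0.4²) ≈ 0.4.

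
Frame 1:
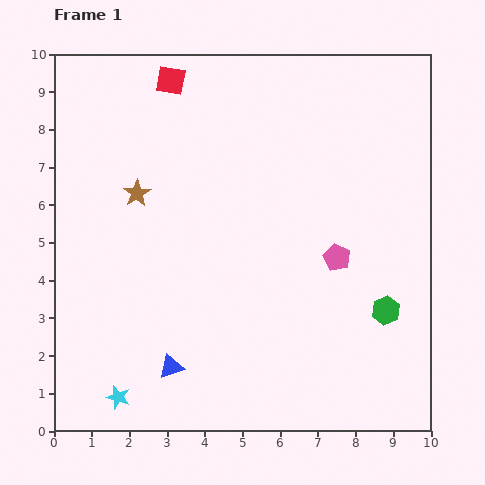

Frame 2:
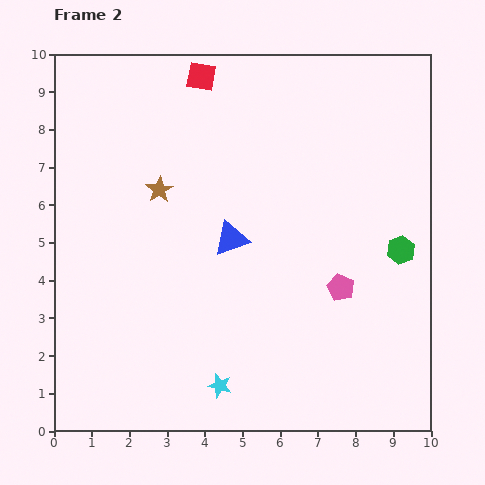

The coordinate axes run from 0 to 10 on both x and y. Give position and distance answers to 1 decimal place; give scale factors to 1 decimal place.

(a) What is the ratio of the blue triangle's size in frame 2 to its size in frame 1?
1.4×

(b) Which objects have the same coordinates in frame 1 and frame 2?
none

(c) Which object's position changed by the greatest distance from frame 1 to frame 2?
the blue triangle

(moved 3.8; next 2.7)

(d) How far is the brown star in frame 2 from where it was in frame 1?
0.6

The brown star moved from (2.2, 6.3) to (2.8, 6.4), a distance of √(0.6² + 0.1²) ≈ 0.6.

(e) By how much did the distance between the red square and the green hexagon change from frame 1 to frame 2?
-1.3

Distance in frame 1: 8.3. Distance in frame 2: 7.0.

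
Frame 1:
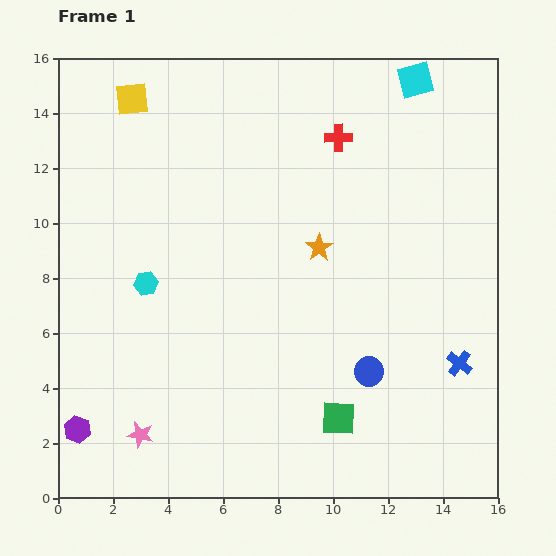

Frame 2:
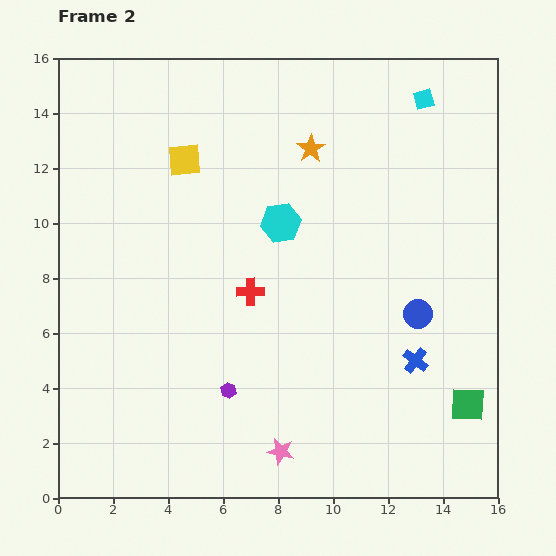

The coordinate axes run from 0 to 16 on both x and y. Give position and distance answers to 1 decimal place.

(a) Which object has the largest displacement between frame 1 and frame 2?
the red cross

(moved 6.4; next 5.7)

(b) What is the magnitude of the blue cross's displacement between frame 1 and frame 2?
1.6

The blue cross moved from (14.6, 4.9) to (13.0, 5.0), a distance of √(1.6² + 0.1²) ≈ 1.6.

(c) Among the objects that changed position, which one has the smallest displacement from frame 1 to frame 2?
the cyan square

(moved 0.8)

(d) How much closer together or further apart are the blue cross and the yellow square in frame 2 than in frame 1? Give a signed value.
-4.2

Distance in frame 1: 15.3. Distance in frame 2: 11.1.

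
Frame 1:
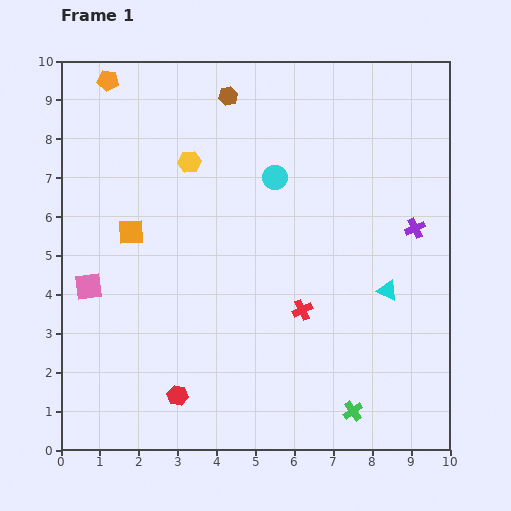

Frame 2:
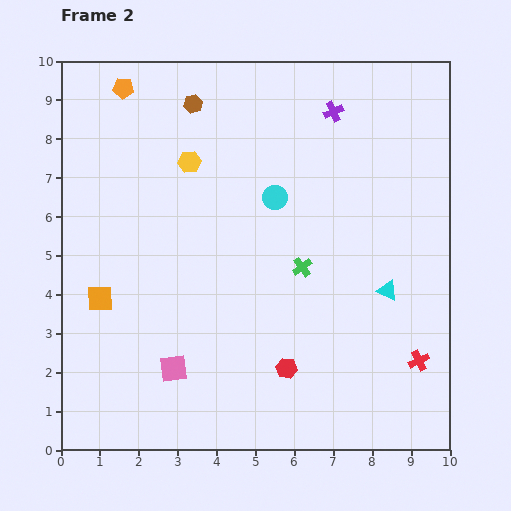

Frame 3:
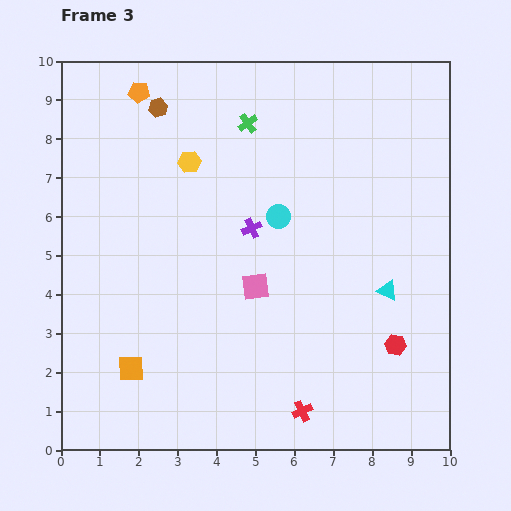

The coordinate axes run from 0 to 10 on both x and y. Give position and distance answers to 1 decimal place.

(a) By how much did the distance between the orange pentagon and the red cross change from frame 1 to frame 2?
+2.6

Distance in frame 1: 7.7. Distance in frame 2: 10.3.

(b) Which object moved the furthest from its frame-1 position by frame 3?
the green cross

(moved 7.9; next 5.7)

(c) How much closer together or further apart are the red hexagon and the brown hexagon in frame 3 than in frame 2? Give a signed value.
+1.4

Distance in frame 2: 7.2. Distance in frame 3: 8.6.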